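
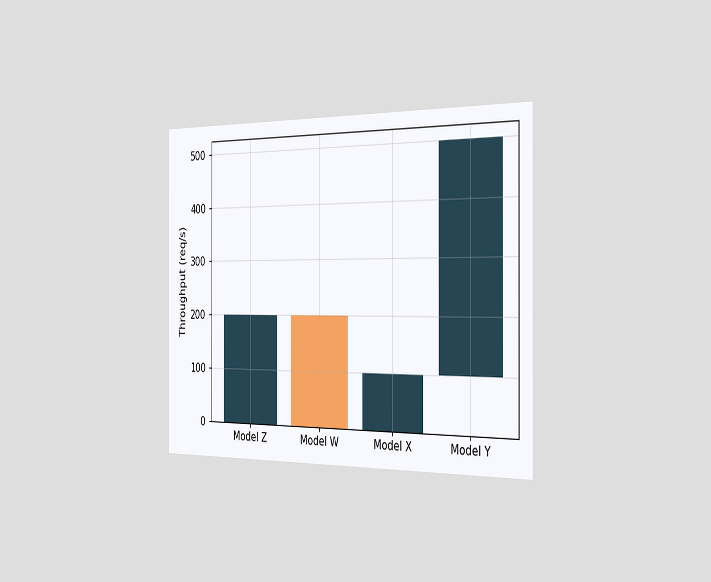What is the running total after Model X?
100req/s

The chart is viewed slightly from the right. After Model X the running total reaches 100req/s.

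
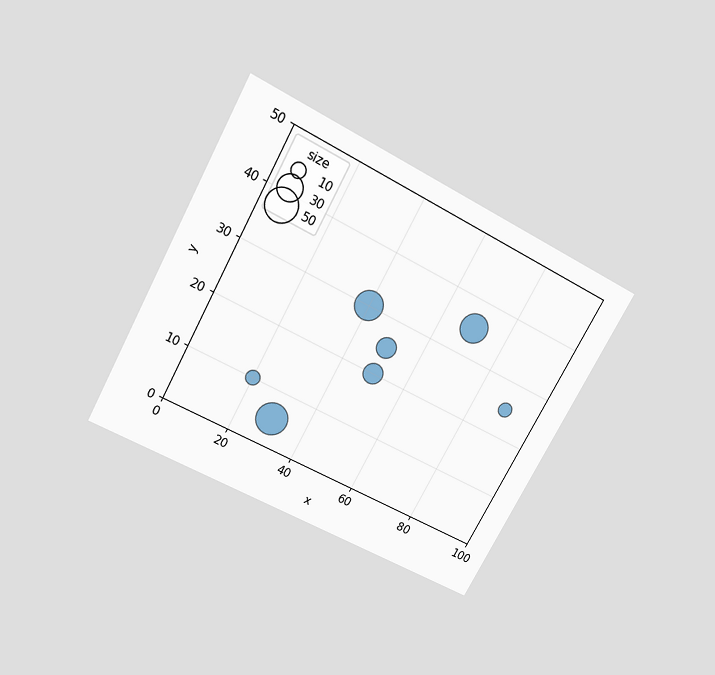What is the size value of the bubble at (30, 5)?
50

The chart is tilted about 28° clockwise and viewed slightly from above. Matching the bubble at (30, 5) against the size legend gives 50.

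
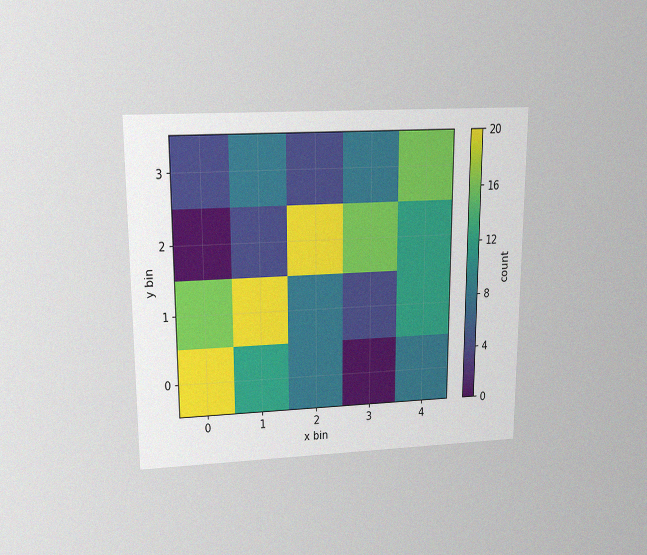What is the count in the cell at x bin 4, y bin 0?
8

The chart is viewed slightly from above, with some photo noise. Matching the cell (4, 0) against the colorbar gives 8.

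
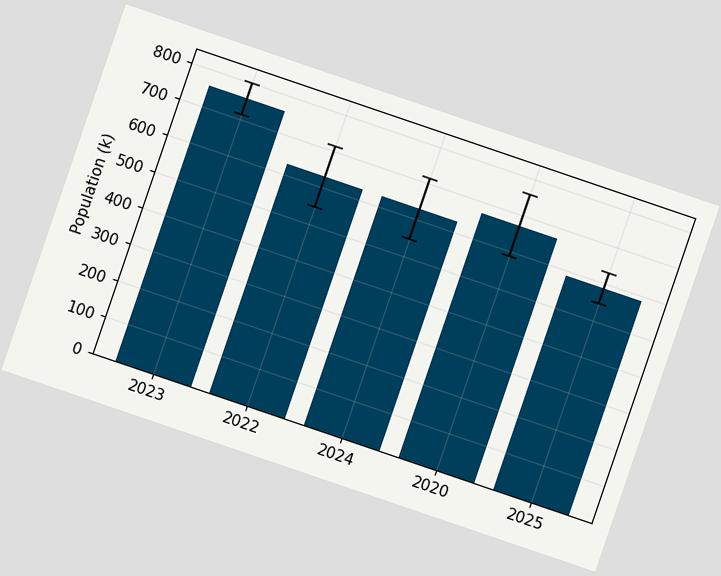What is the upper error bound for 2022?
The chart is tilted about 19° clockwise. The 2022 bar's upper whisker reaches 714k.

714k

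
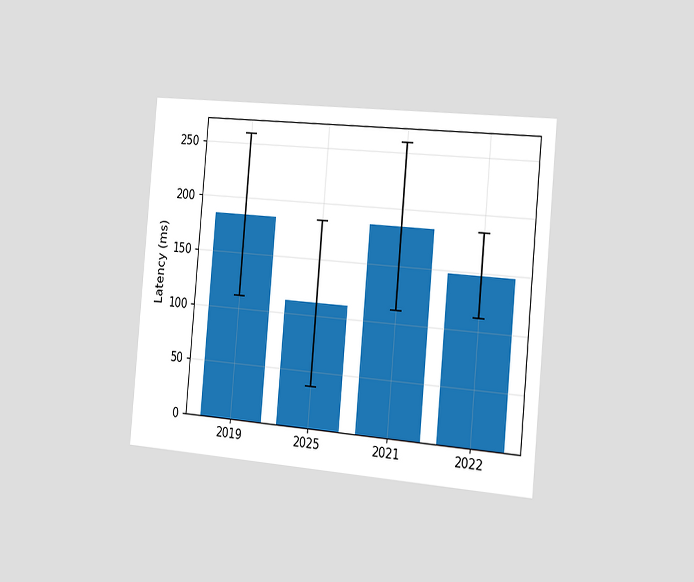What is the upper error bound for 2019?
The chart is tilted about 5° clockwise and viewed slightly from the right. The 2019 bar's upper whisker reaches 259ms.

259ms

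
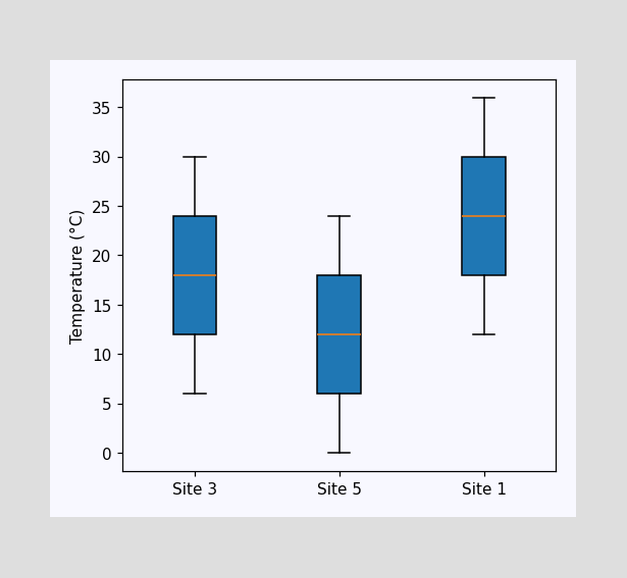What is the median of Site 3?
18°C

The median line in the Site 3 box sits at 18°C.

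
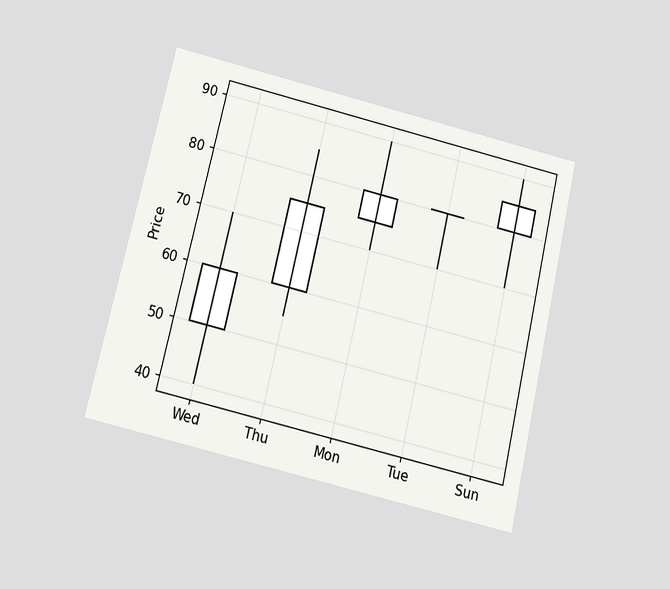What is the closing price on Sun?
85

The chart is tilted about 13° clockwise and viewed slightly from below. The Sun candle closes at 85.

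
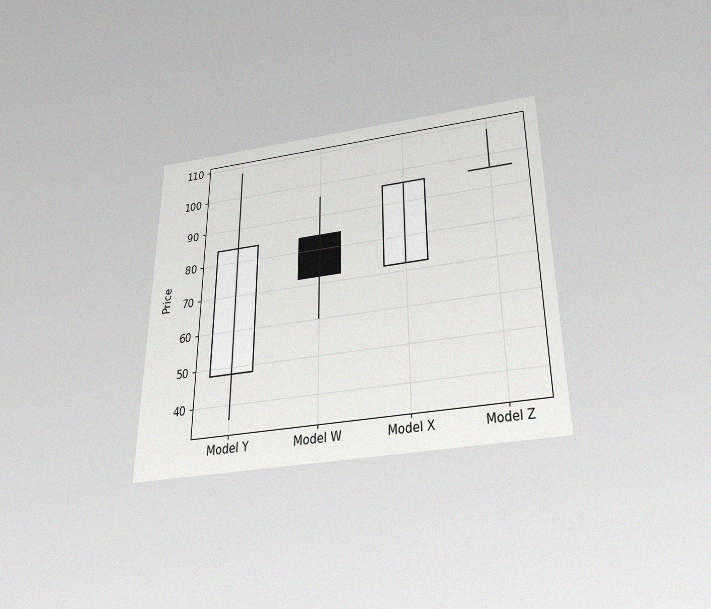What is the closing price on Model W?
72

The chart is viewed slightly from below, with some photo noise. The Model W candle closes at 72.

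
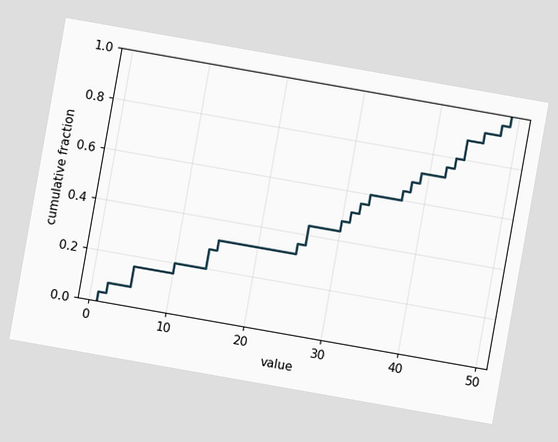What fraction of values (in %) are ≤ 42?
76%

The chart is tilted about 10° clockwise. At x=42 the ECDF step is at 76%.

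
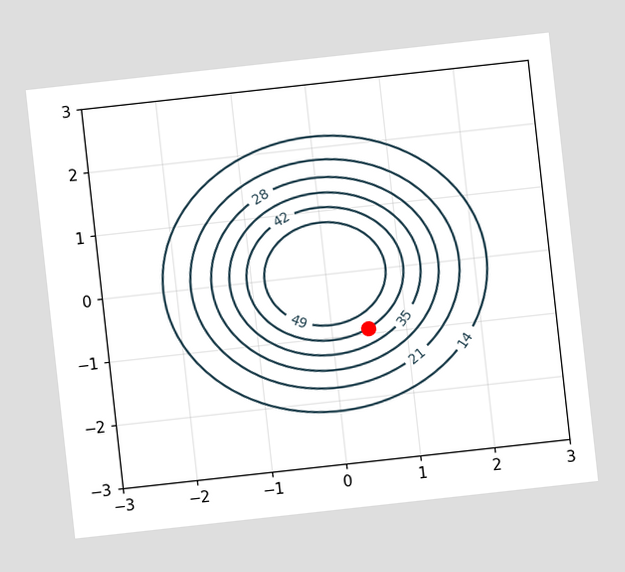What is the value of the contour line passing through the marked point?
42

The chart is tilted about 6° counter-clockwise. The marked point sits on the contour labelled 42.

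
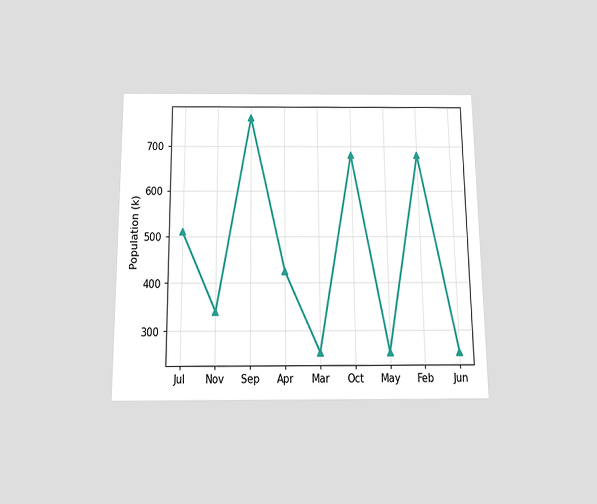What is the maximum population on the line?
The chart is viewed slightly from below. The highest point is at Sep, and reading across to the y-axis gives 765k.

765k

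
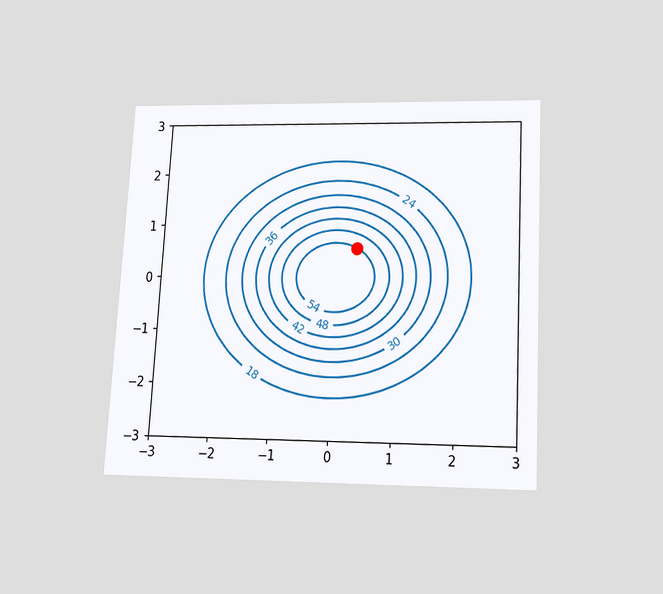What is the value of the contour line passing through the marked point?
54

The chart is tilted about 3° clockwise and viewed slightly from below. The marked point sits on the contour labelled 54.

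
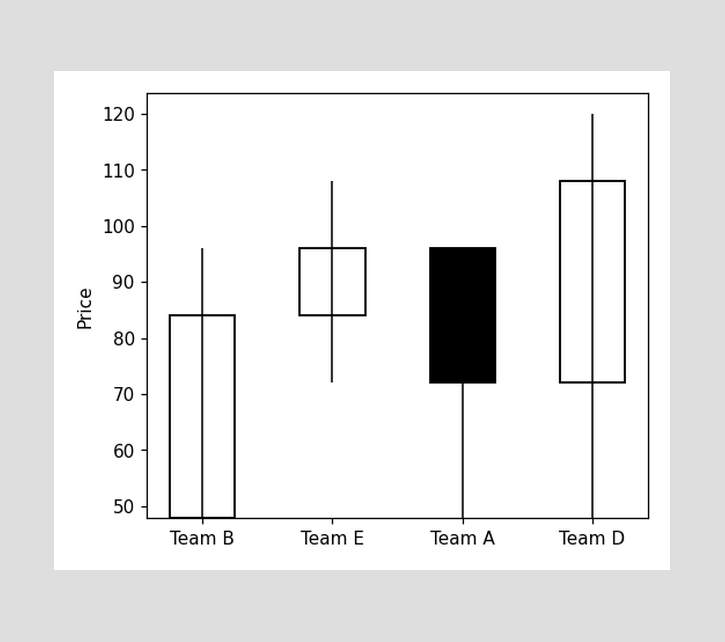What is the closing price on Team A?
The Team A candle closes at 72.

72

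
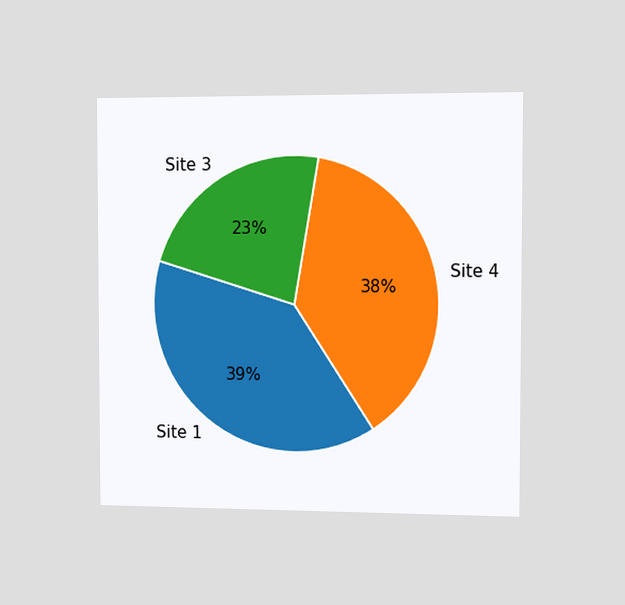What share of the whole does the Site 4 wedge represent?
38%

The chart is viewed slightly from the right. The Site 4 slice takes up 38% of the pie.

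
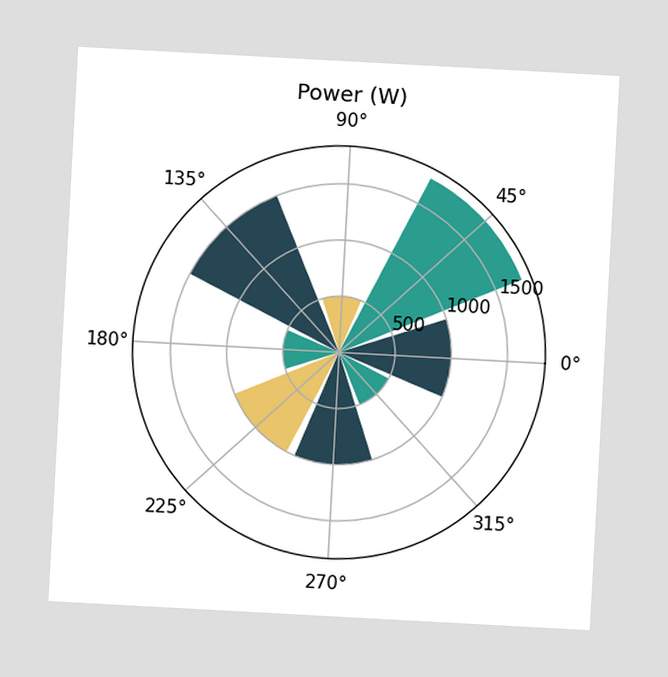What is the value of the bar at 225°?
1000W

The chart is tilted about 3° clockwise. The bar at 225° reaches 1000W on the radial axis.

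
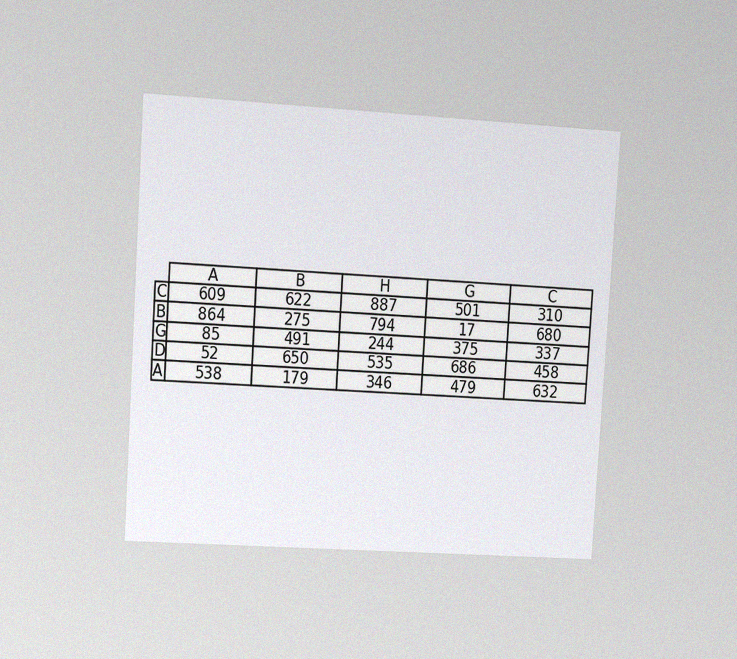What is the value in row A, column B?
179

The chart is tilted about 4° clockwise and viewed at a slight angle, with some photo noise. The (A, B) cell reads 179.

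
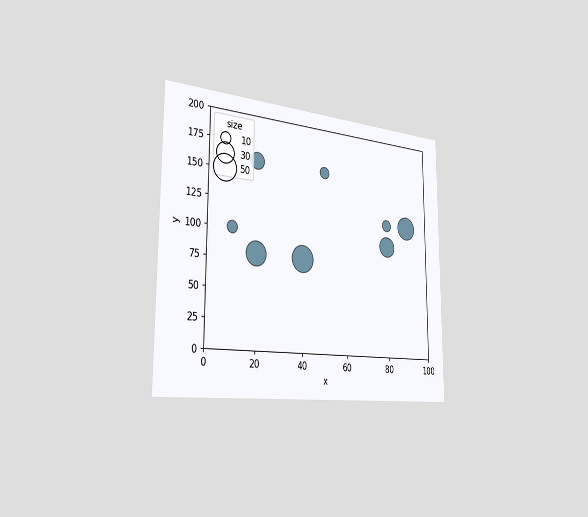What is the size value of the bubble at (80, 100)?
The chart is viewed slightly from the left. Matching the bubble at (80, 100) against the size legend gives 30.

30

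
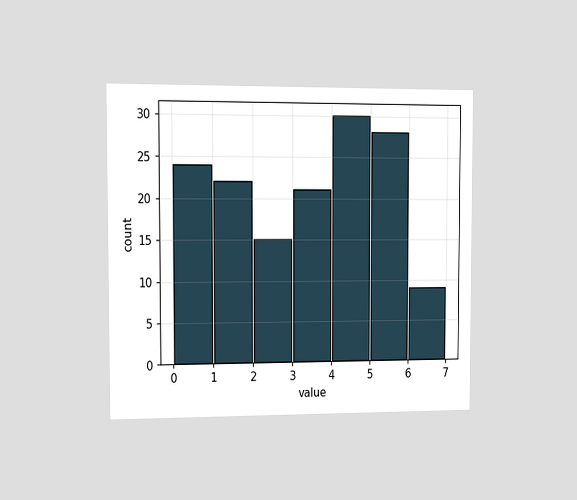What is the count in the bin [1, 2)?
The chart is viewed at a slight angle. The [1, 2) bin has height 22.

22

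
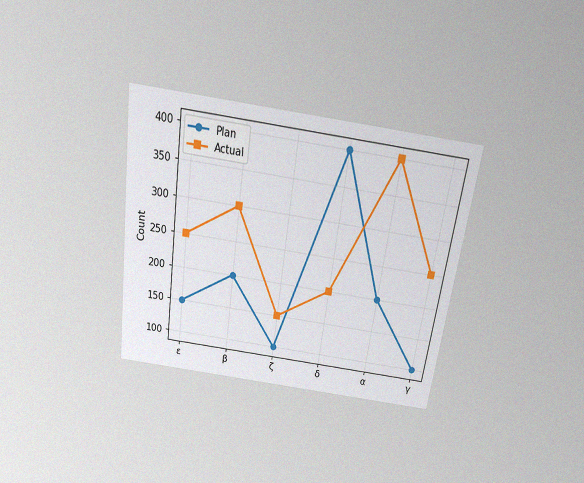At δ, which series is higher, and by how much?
The chart is tilted about 8° clockwise and viewed slightly from above, with some photo noise. At δ, Plan sits above the other line by 200.

Plan, by 200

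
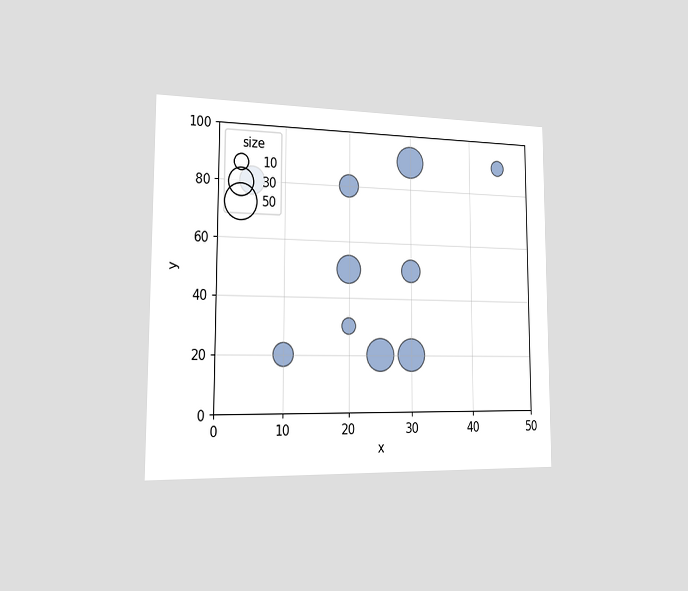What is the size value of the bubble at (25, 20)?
40

The chart is viewed slightly from the left. Matching the bubble at (25, 20) against the size legend gives 40.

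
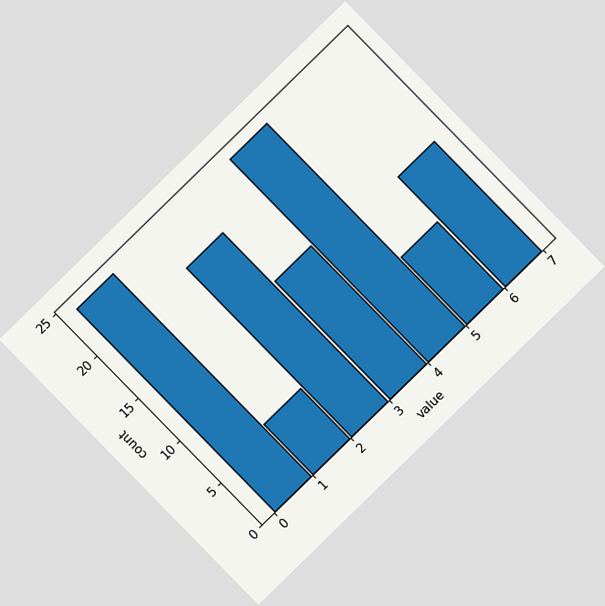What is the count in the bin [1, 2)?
The chart is tilted about 44° counter-clockwise. The [1, 2) bin has height 6.

6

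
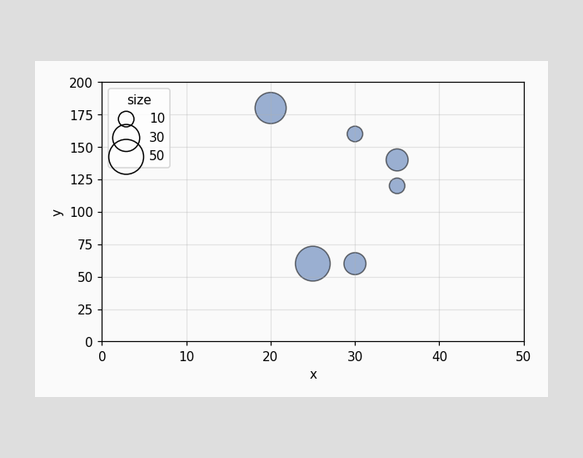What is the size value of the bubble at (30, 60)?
20

Matching the bubble at (30, 60) against the size legend gives 20.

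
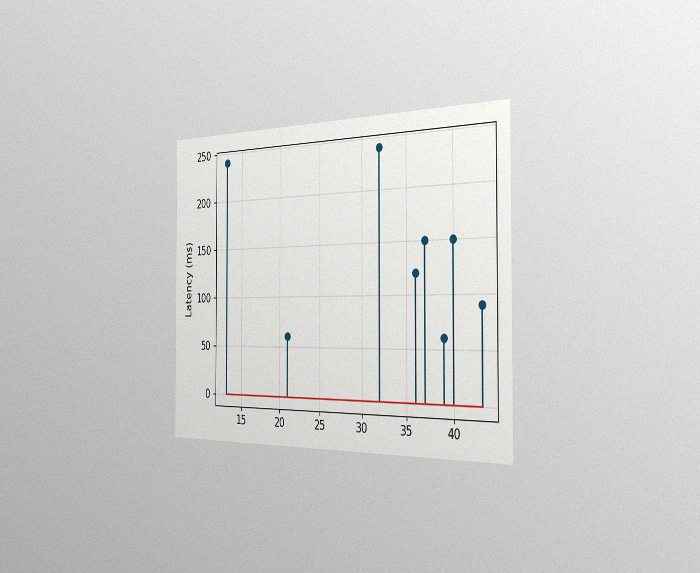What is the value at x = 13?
240ms

The chart is viewed slightly from the right, with some photo noise. The stem at x=13 reaches 240ms.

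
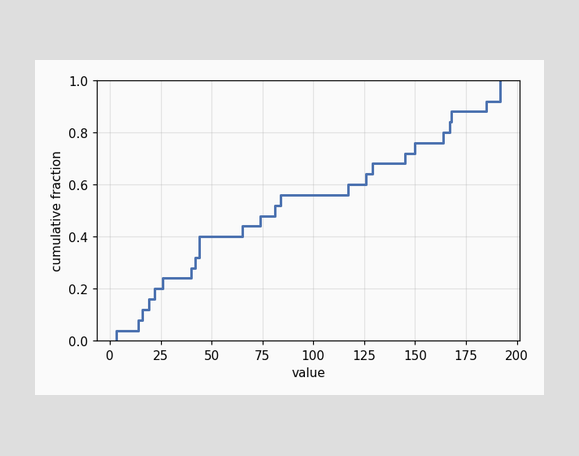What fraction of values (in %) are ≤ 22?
20%

At x=22 the ECDF step is at 20%.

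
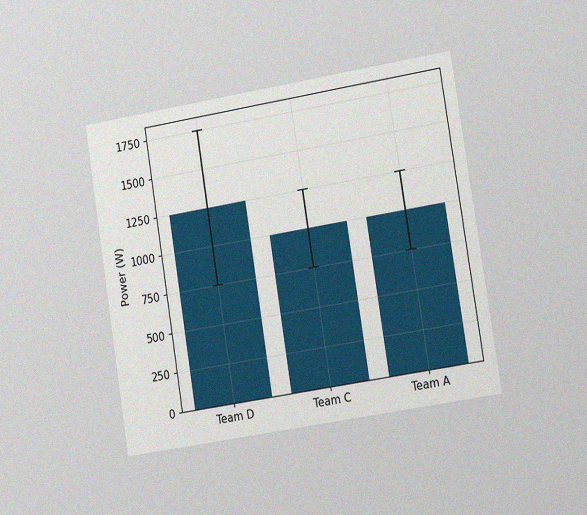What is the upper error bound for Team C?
1250W

The chart is tilted about 9° counter-clockwise and viewed slightly from the right, with some photo noise. The Team C bar's upper whisker reaches 1250W.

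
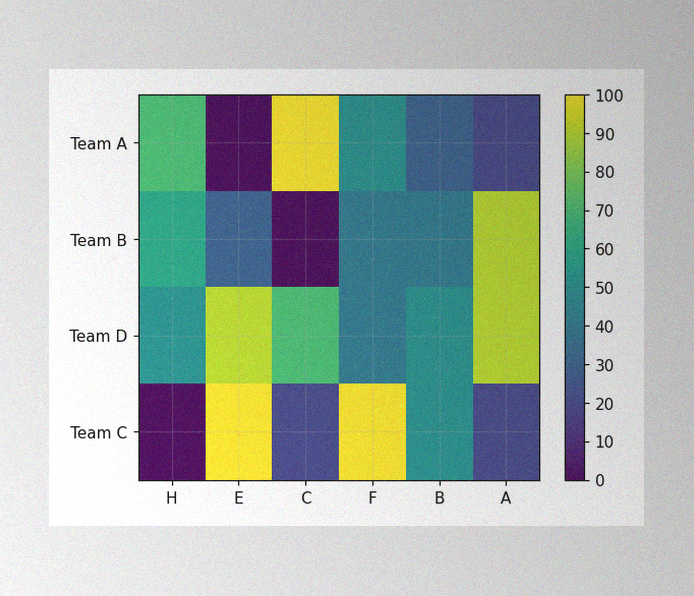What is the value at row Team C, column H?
0

The image has some photo noise and uneven lighting. Matching cell (Team C, H) against the colorbar gives 0.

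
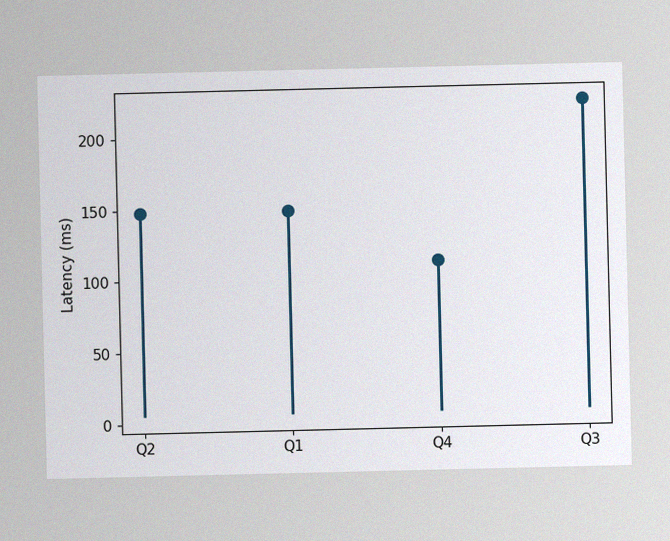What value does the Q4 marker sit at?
The image has some photo noise and uneven lighting. The Q4 marker sits at 111ms.

111ms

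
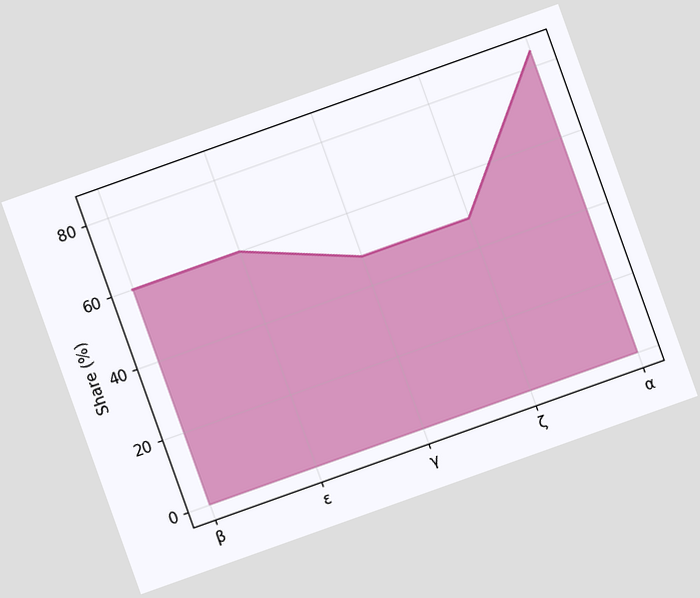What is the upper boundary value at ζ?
The chart is tilted about 20° counter-clockwise. At ζ the upper boundary is at 48%.

48%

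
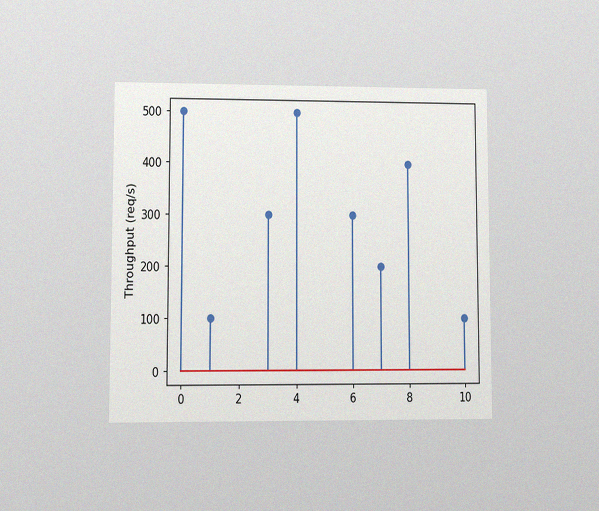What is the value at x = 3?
The chart is viewed at a slight angle, with some photo noise. The stem at x=3 reaches 300req/s.

300req/s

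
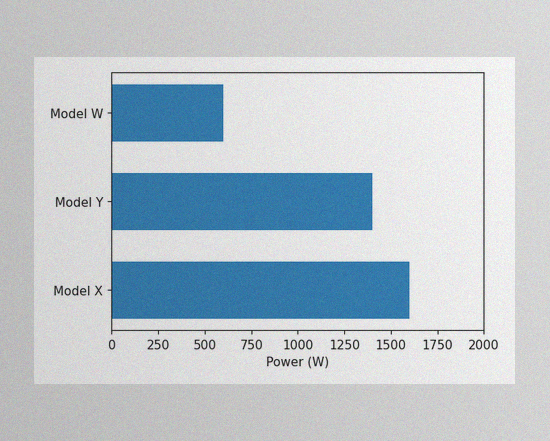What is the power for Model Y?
1400W

The image has some photo noise and uneven lighting. Reading along the chart's x-axis, the Model Y bar reaches 1400W.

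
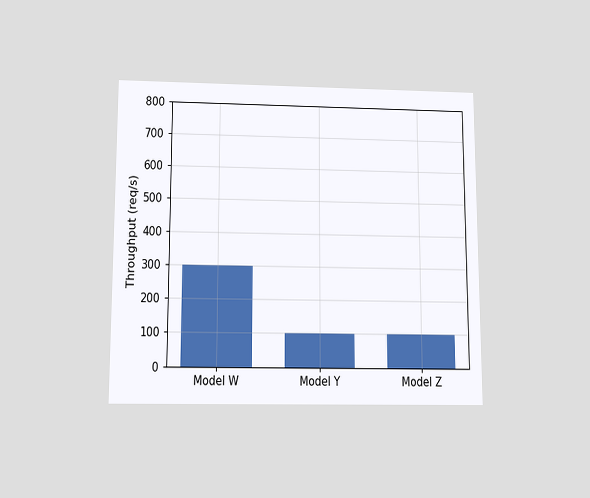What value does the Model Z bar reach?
The chart is viewed slightly from below. Reading along the chart's y-axis, the Model Z bar reaches 100req/s.

100req/s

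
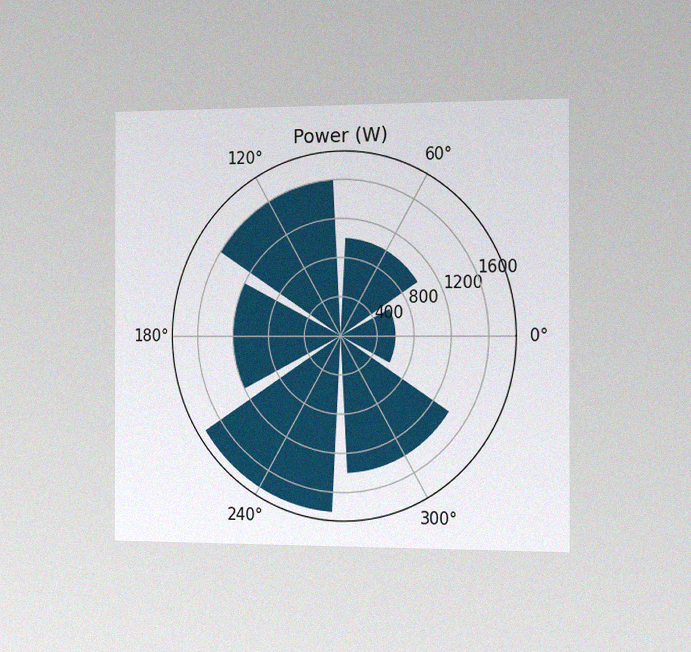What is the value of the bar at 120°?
1600W

The chart is viewed slightly from the right, with some photo noise. The bar at 120° reaches 1600W on the radial axis.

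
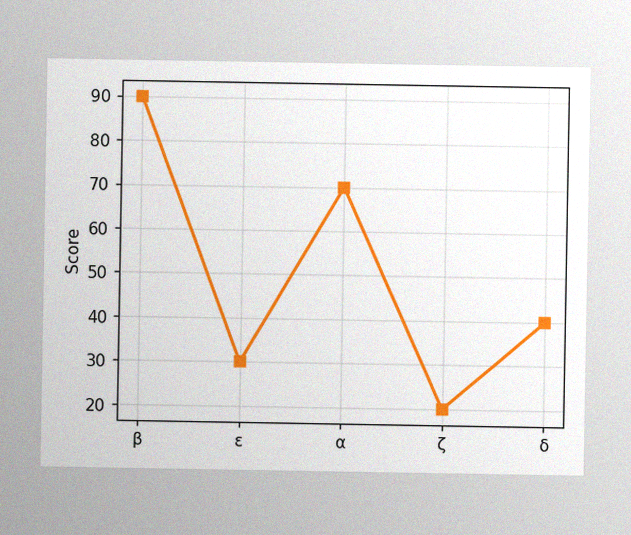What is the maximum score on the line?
90

The image has some photo noise and uneven lighting. The highest point is at β, and reading across to the y-axis gives 90.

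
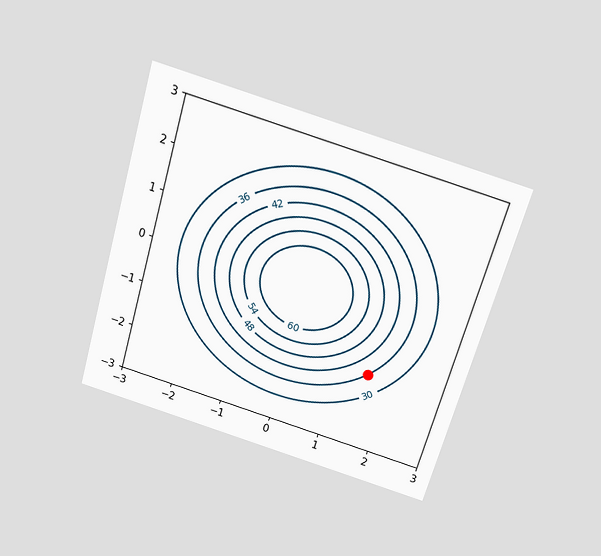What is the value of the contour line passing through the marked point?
36

The chart is tilted about 16° clockwise and viewed slightly from above. The marked point sits on the contour labelled 36.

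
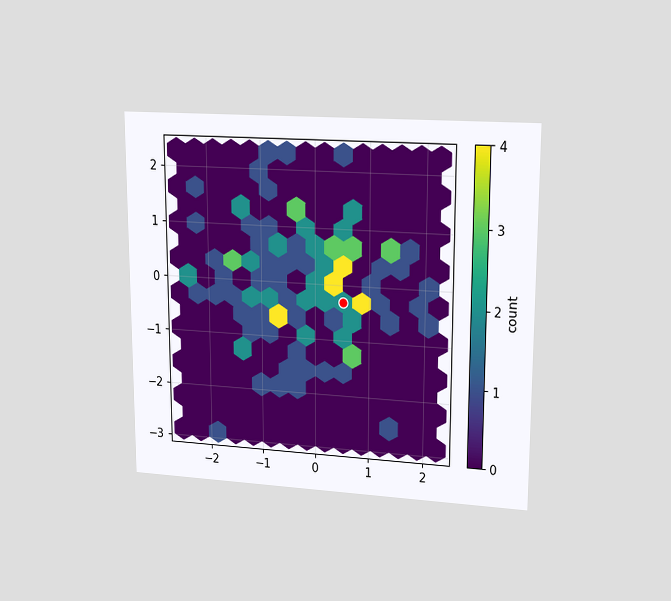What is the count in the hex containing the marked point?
The chart is viewed at a slight angle. The marked hex reads 2 on the colorbar.

2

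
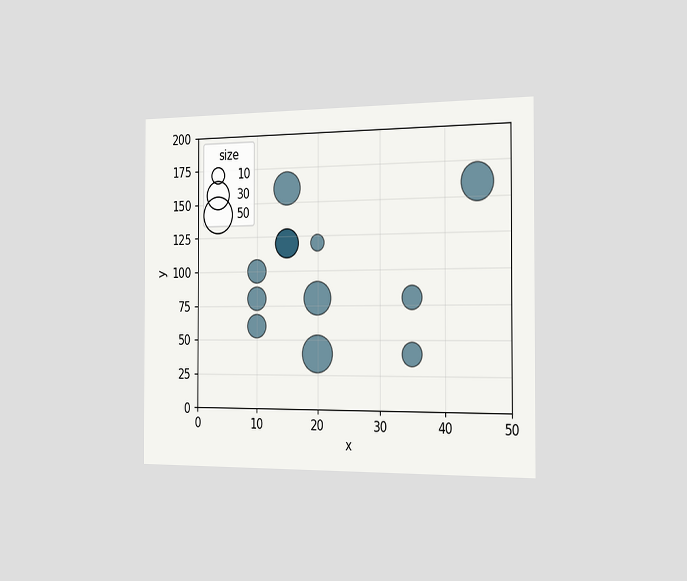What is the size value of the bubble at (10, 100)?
The chart is viewed slightly from the right. Matching the bubble at (10, 100) against the size legend gives 20.

20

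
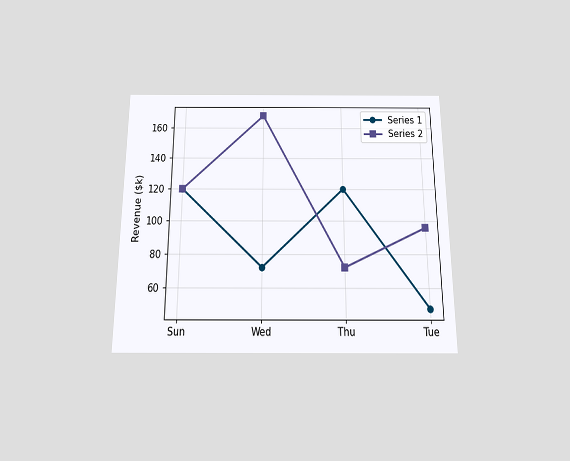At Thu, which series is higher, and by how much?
Series 1, by $48k

The chart is viewed slightly from below. At Thu, Series 1 sits above the other line by $48k.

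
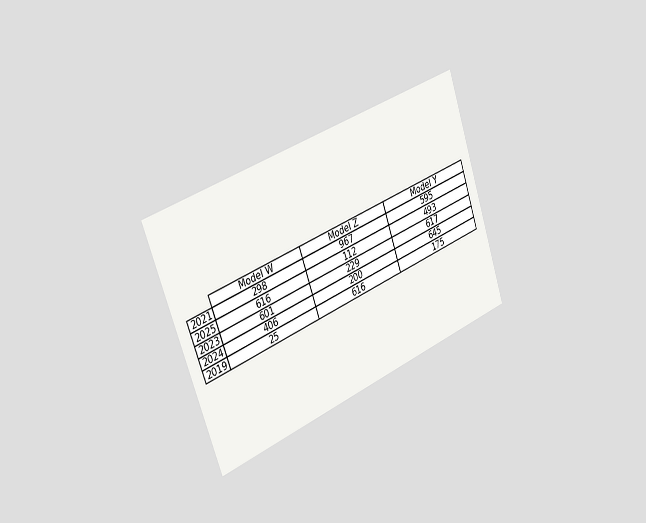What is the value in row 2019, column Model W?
25

The chart is tilted about 20° counter-clockwise and viewed slightly from the left. The (2019, Model W) cell reads 25.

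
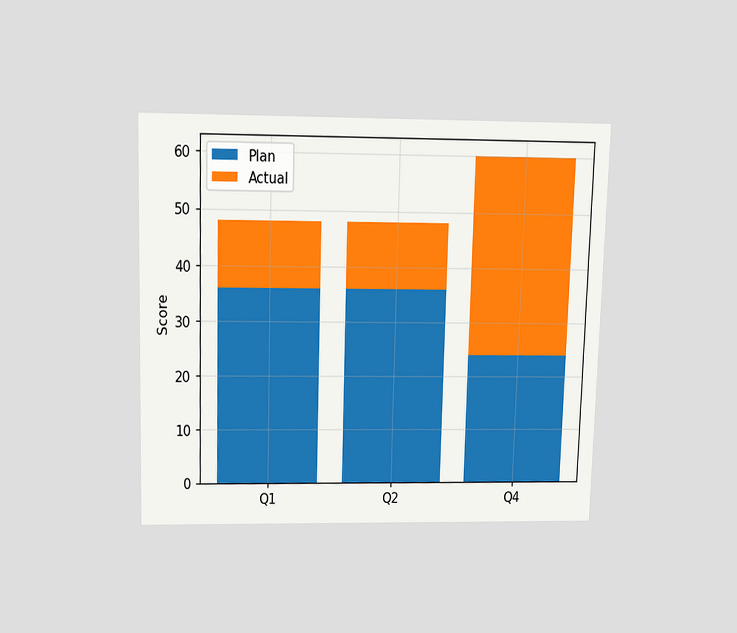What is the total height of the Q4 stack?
The chart is viewed slightly from above. The Q4 stack's top reaches 60 on the y-axis.

60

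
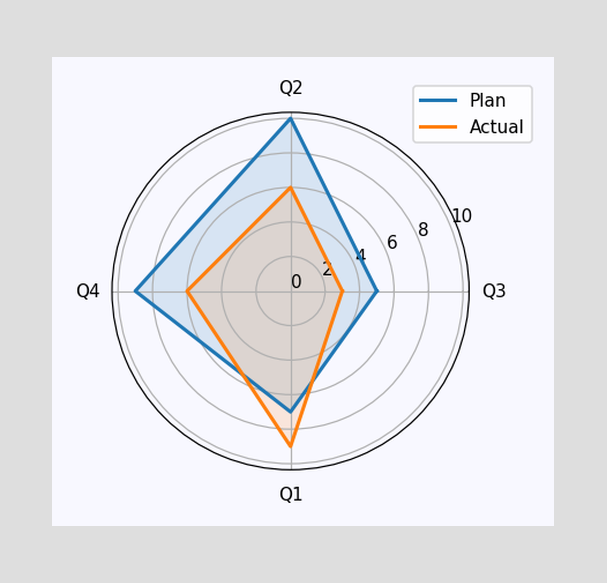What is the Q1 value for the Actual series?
9

On the Q1 axis, Actual reaches 9.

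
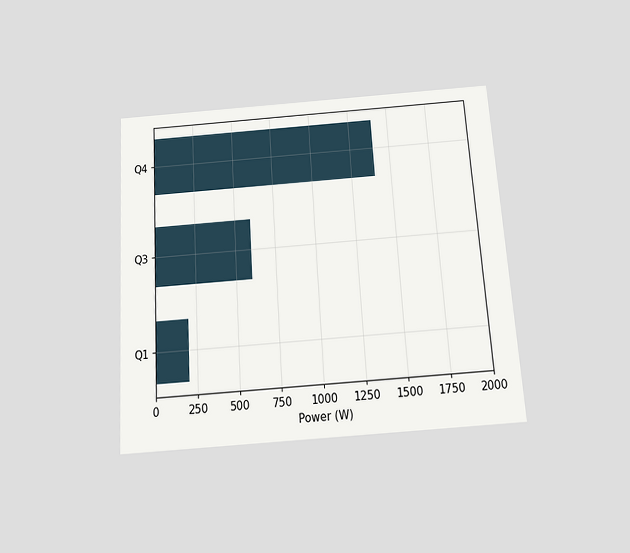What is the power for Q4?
The chart is tilted about 4° counter-clockwise and viewed slightly from below. Reading along the chart's x-axis, the Q4 bar reaches 1400W.

1400W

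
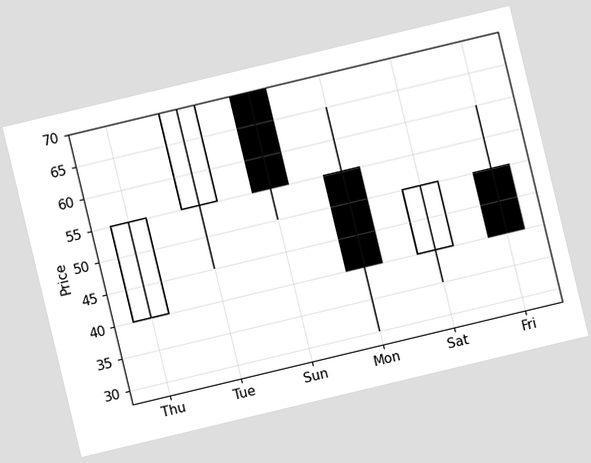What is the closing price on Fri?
40

The chart is tilted about 13° counter-clockwise. The Fri candle closes at 40.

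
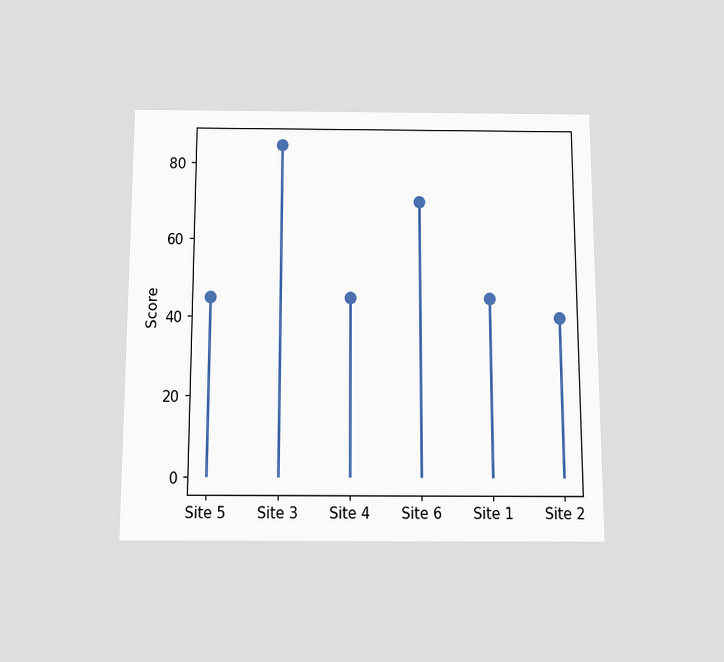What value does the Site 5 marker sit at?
45

The chart is viewed slightly from below. The Site 5 marker sits at 45.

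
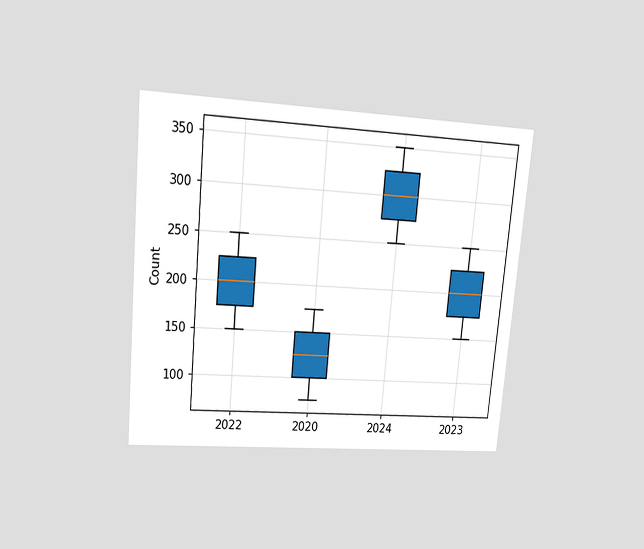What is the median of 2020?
125

The chart is tilted about 5° clockwise and viewed at a slight angle. The median line in the 2020 box sits at 125.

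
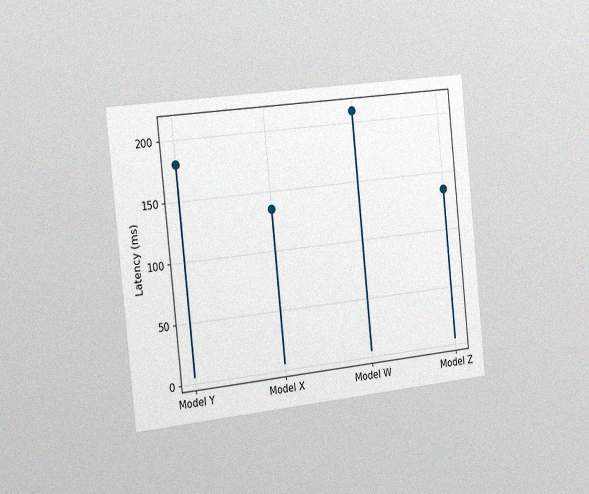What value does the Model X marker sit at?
The chart is tilted about 6° counter-clockwise and viewed slightly from the left, with some photo noise. The Model X marker sits at 135ms.

135ms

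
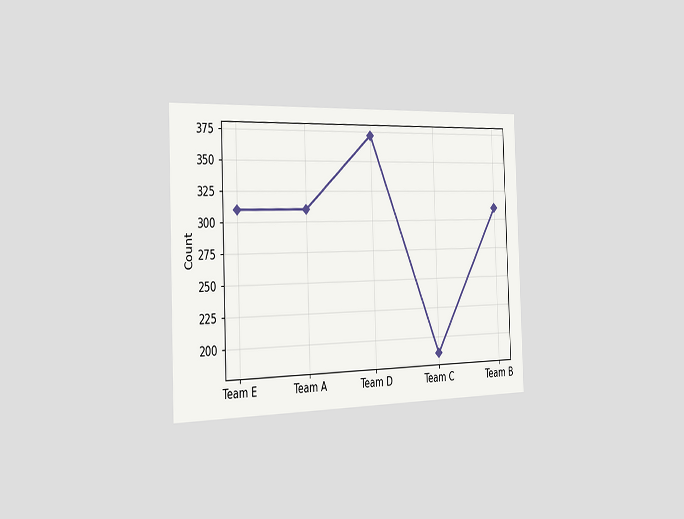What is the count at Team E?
The chart is tilted about 2° counter-clockwise and viewed slightly from the left. At Team E, the line is at 310.

310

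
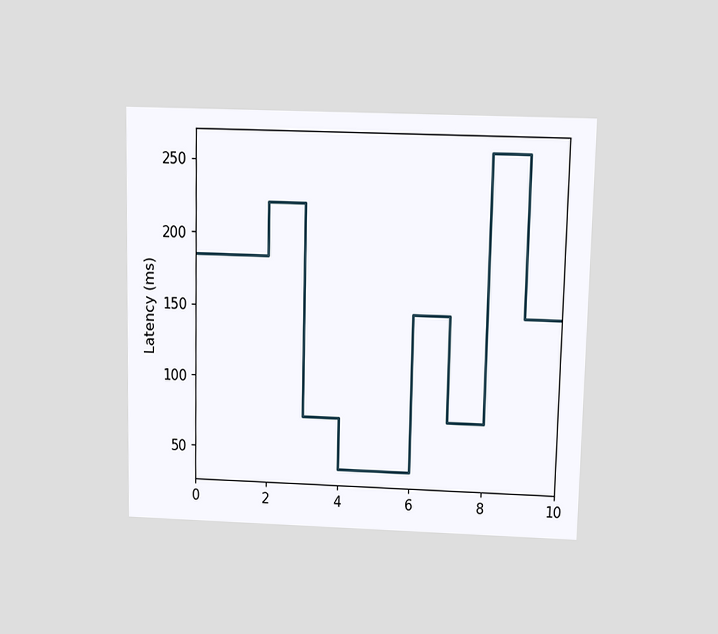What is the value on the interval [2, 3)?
The chart is viewed slightly from above. On [2, 3) the step sits at 222ms.

222ms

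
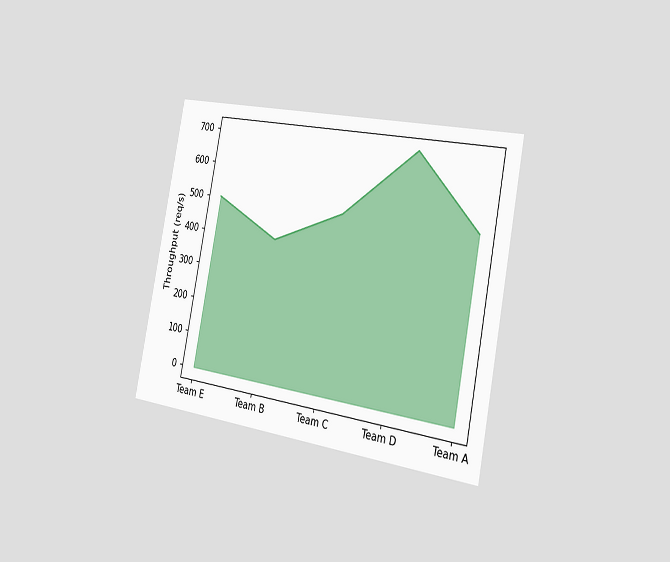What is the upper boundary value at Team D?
700req/s

The chart is tilted about 11° clockwise and viewed slightly from the right. At Team D the upper boundary is at 700req/s.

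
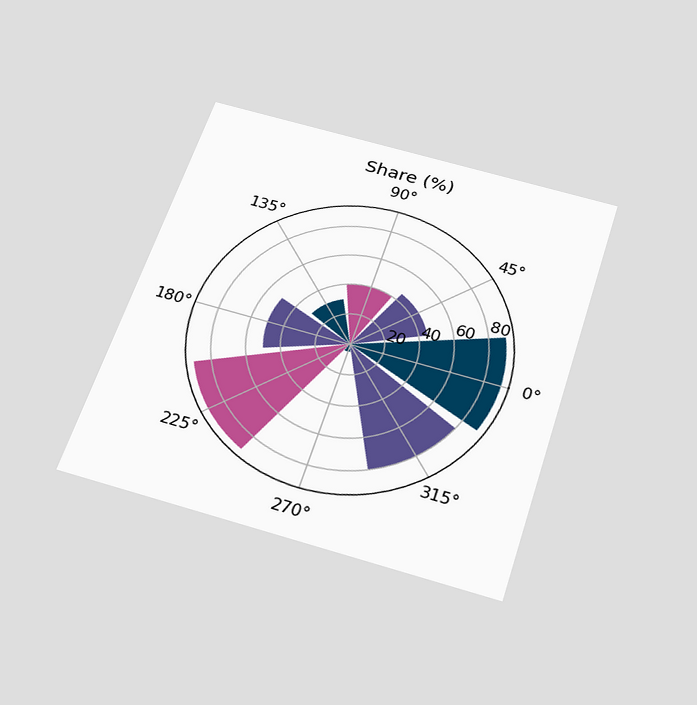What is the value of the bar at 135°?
30%

The chart is tilted about 18° clockwise and viewed slightly from below. The bar at 135° reaches 30% on the radial axis.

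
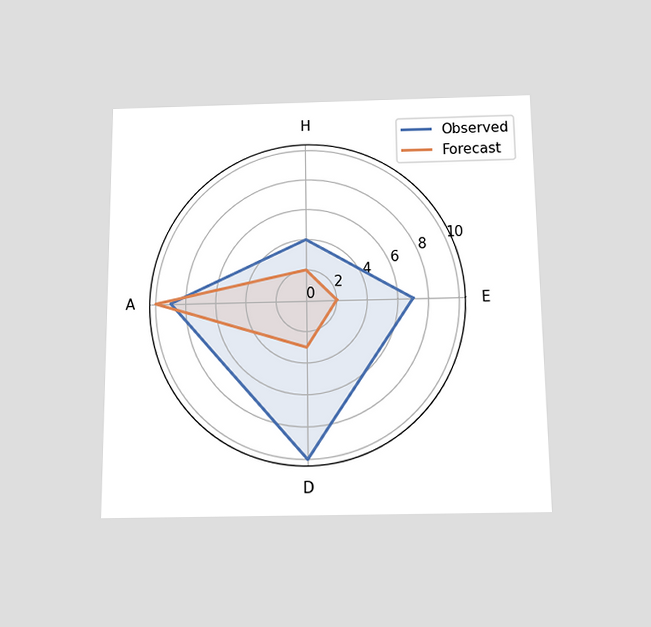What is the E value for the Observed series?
7

The chart is viewed slightly from below. On the E axis, Observed reaches 7.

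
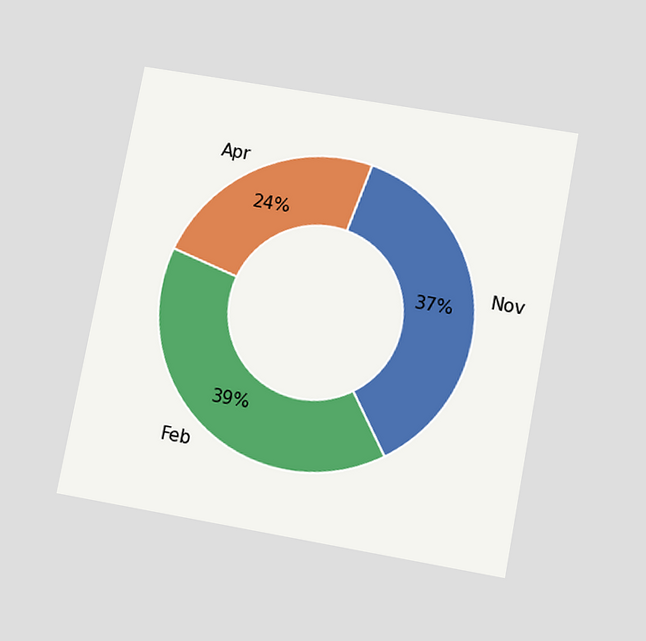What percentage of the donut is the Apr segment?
24%

The chart is tilted about 11° clockwise and viewed slightly from below. The Apr segment takes up 24% of the ring.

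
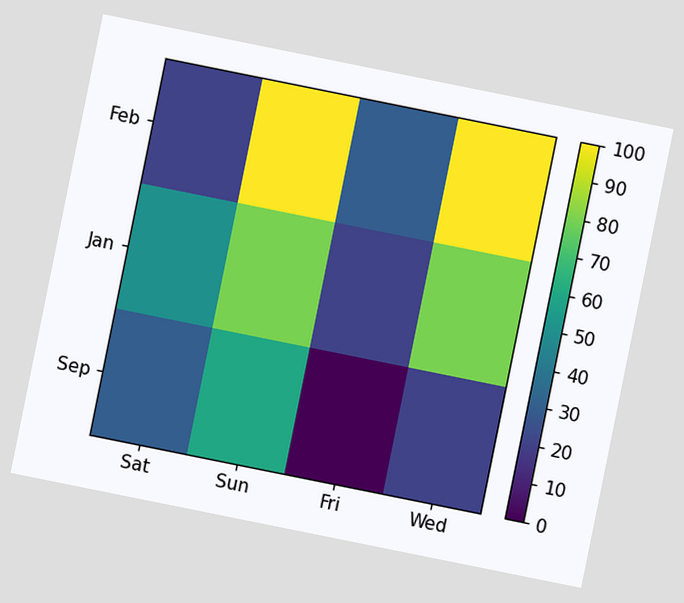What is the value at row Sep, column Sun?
60

The chart is tilted about 11° clockwise. Matching cell (Sep, Sun) against the colorbar gives 60.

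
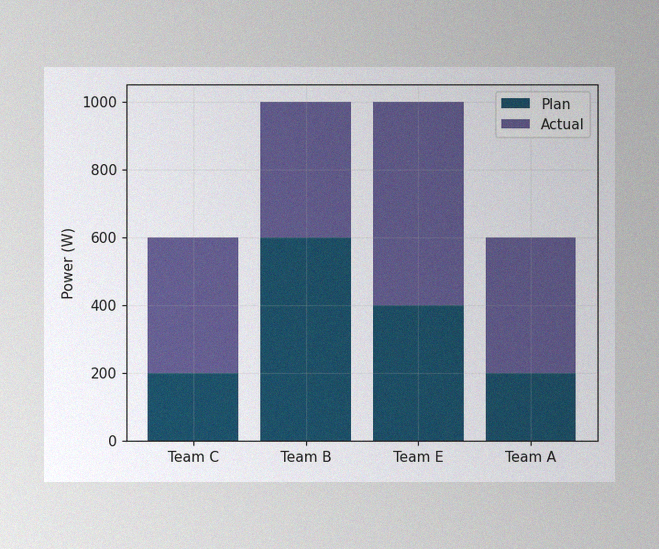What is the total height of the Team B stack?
The image has some photo noise and uneven lighting. The Team B stack's top reaches 1000W on the y-axis.

1000W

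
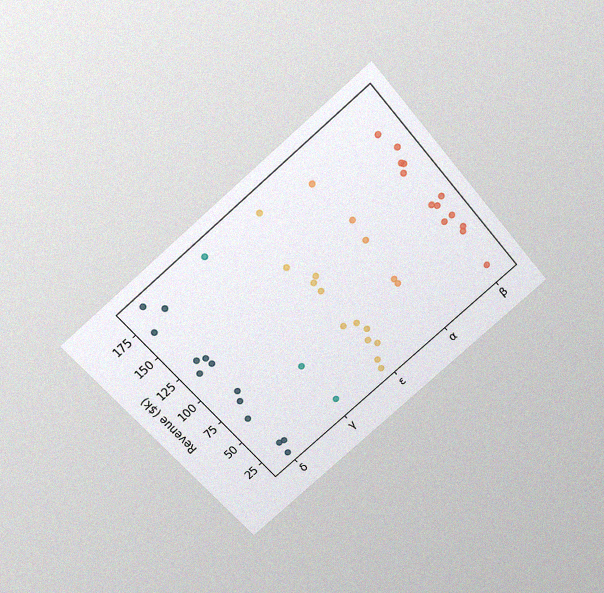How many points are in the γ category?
The chart is tilted about 41° counter-clockwise and viewed slightly from above, with some photo noise. Counting the markers in the γ column gives 3.

3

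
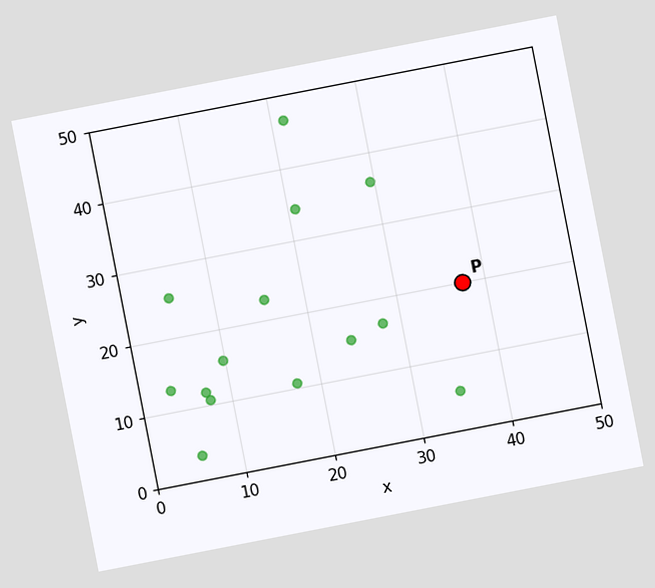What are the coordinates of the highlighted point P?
The chart is tilted about 11° counter-clockwise. Following the gridlines from P to each axis, P sits at (37.5, 20).

(37.5, 20)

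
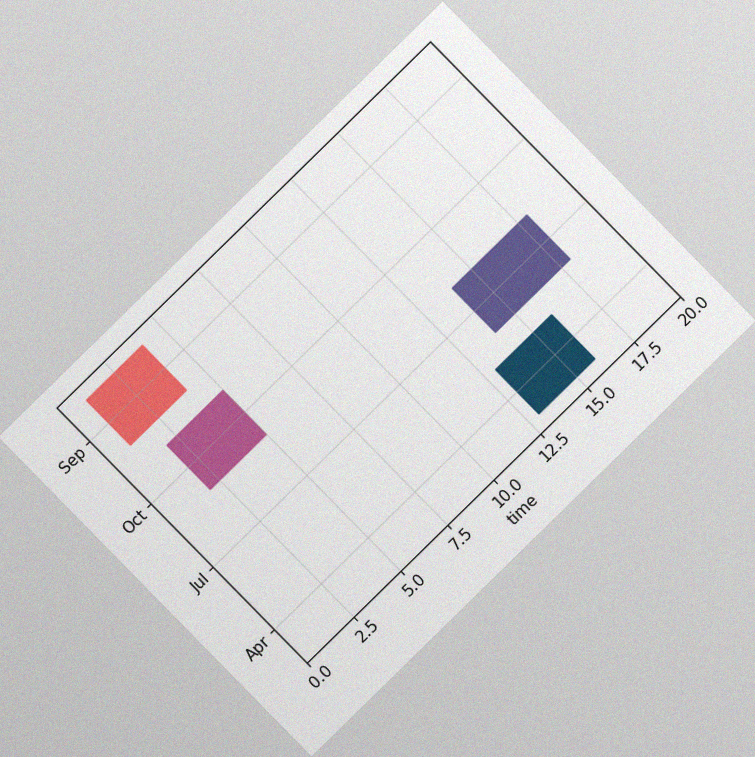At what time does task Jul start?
14

The chart is tilted about 44° counter-clockwise, with some photo noise. The Jul bar begins at t=14.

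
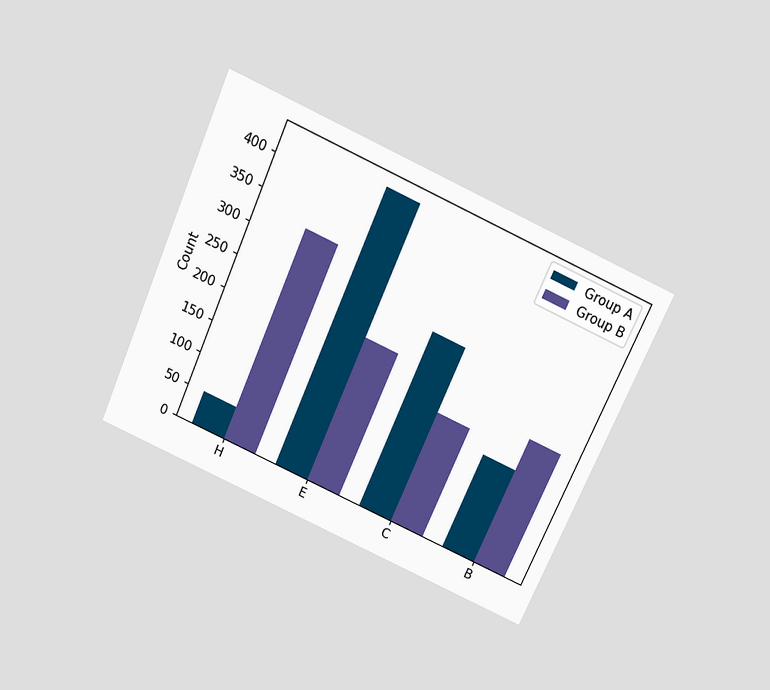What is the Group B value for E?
225

The chart is tilted about 24° clockwise and viewed slightly from above. The Group B bar at E reaches 225 on the y-axis.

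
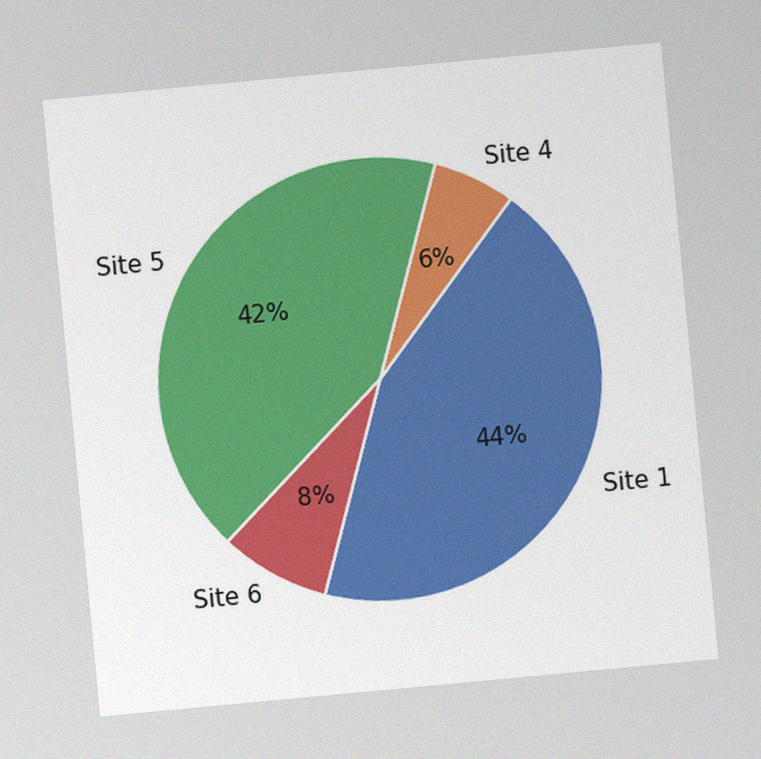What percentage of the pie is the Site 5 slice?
42%

The chart is tilted about 5° counter-clockwise, with some photo noise. The Site 5 slice takes up 42% of the pie.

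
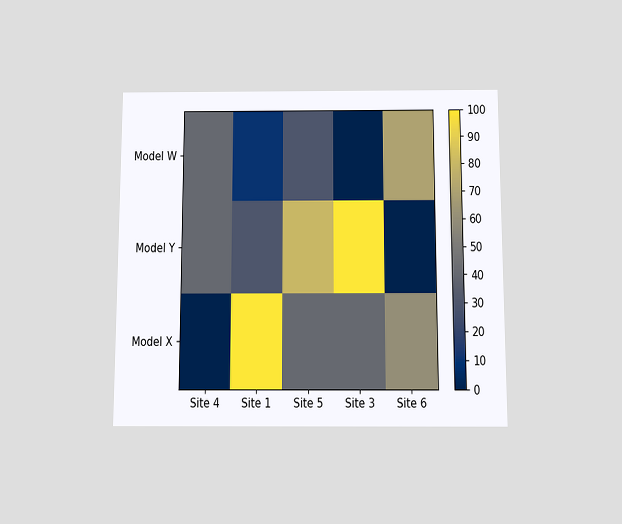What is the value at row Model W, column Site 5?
30

The chart is viewed slightly from below. Matching cell (Model W, Site 5) against the colorbar gives 30.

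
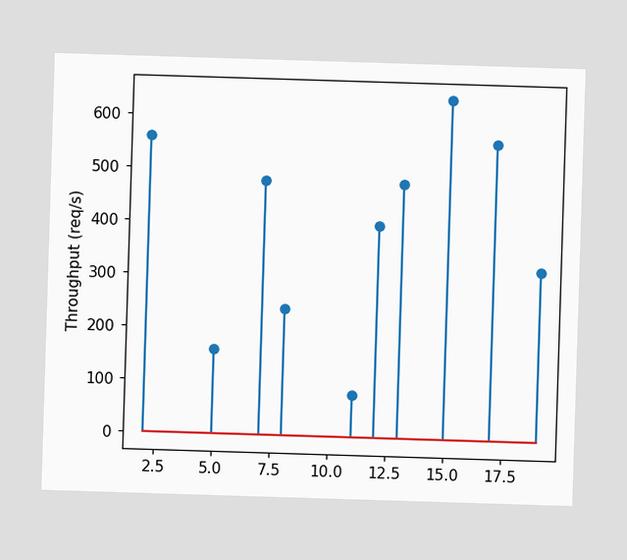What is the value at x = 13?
The stem at x=13 reaches 480req/s.

480req/s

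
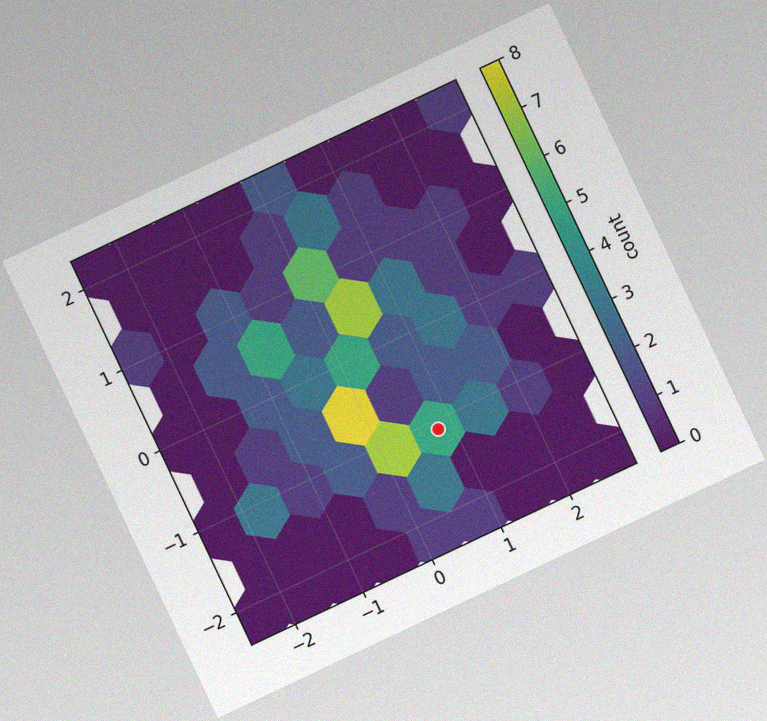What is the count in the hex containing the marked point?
5

The chart is tilted about 25° counter-clockwise, with some photo noise. The marked hex reads 5 on the colorbar.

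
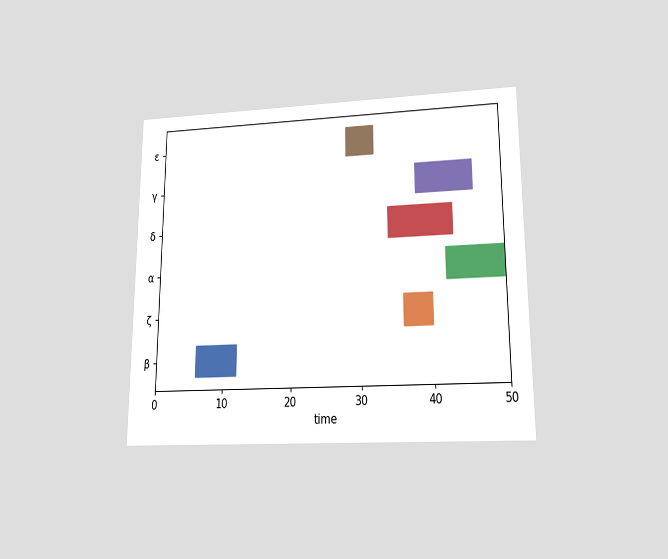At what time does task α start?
42

The chart is viewed at a slight angle. The α bar begins at t=42.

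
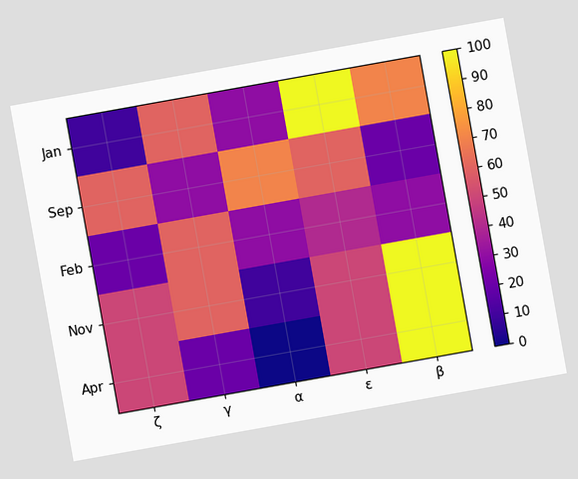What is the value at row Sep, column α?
70

The chart is tilted about 10° counter-clockwise. Matching cell (Sep, α) against the colorbar gives 70.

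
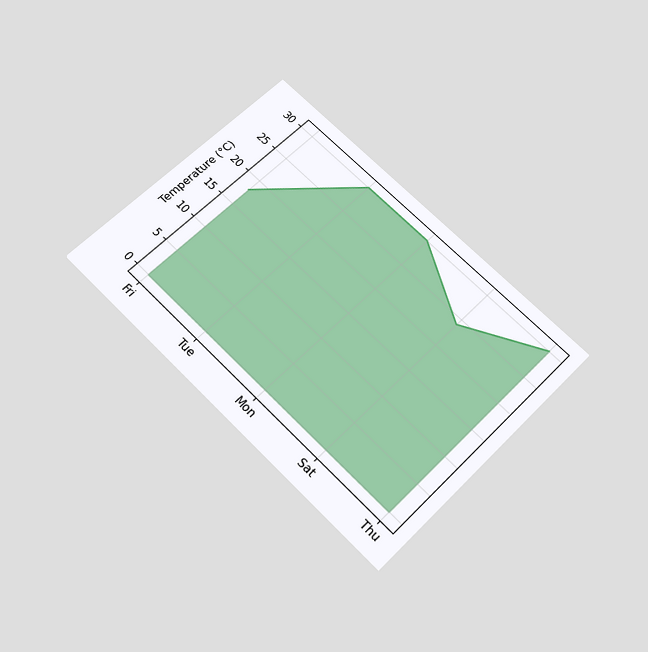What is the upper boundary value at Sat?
The chart is tilted about 45° clockwise and viewed slightly from below. At Sat the upper boundary is at 24°C.

24°C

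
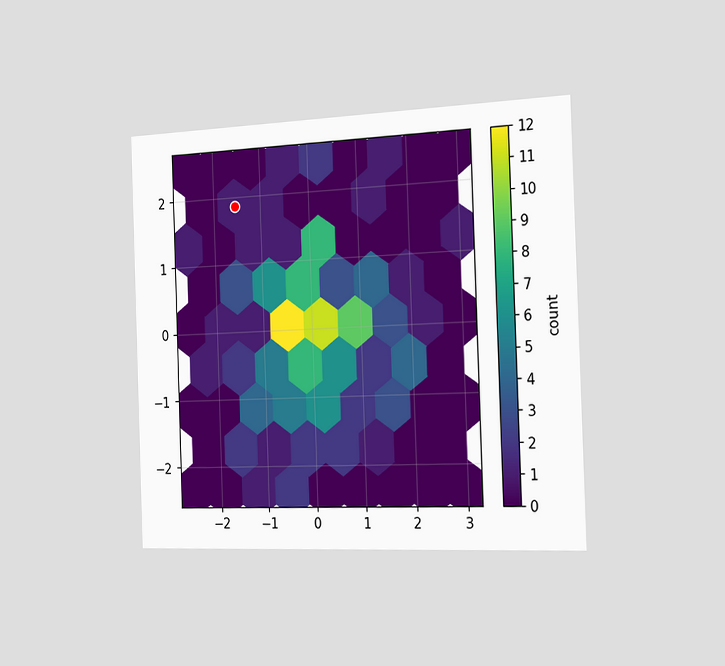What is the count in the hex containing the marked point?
The chart is tilted about 2° counter-clockwise and viewed slightly from the right. The marked hex reads 1 on the colorbar.

1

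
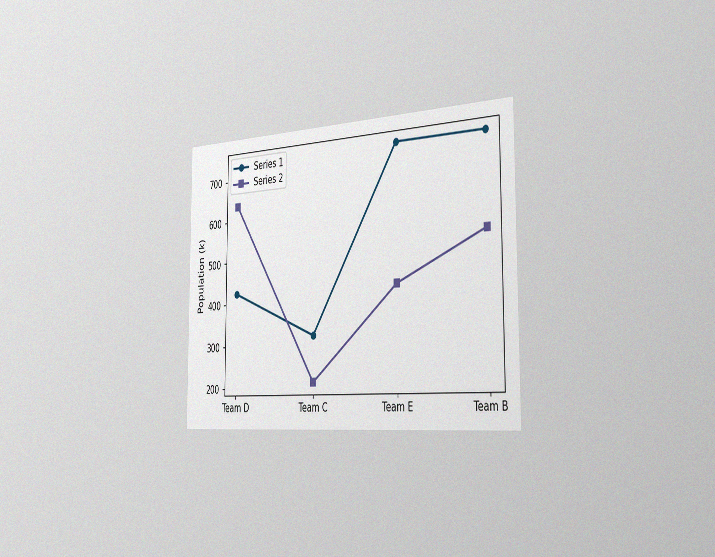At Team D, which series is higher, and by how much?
Series 2, by 212k

The chart is viewed slightly from the right, with some photo noise. At Team D, Series 2 sits above the other line by 212k.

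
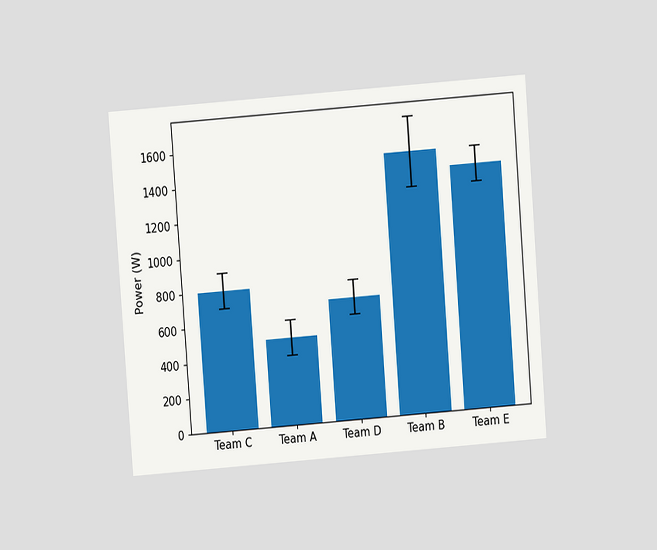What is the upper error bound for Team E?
1500W

The chart is tilted about 4° counter-clockwise and viewed at a slight angle. The Team E bar's upper whisker reaches 1500W.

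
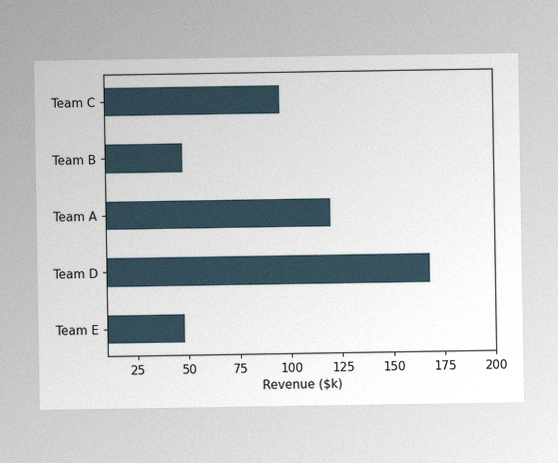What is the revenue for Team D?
$168k

The image has some photo noise and uneven lighting. Reading along the chart's x-axis, the Team D bar reaches $168k.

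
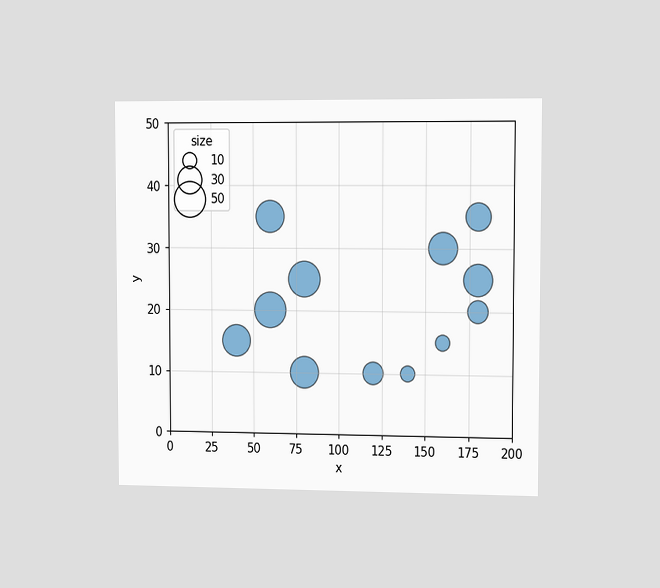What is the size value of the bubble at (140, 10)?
10

The chart is viewed slightly from the right. Matching the bubble at (140, 10) against the size legend gives 10.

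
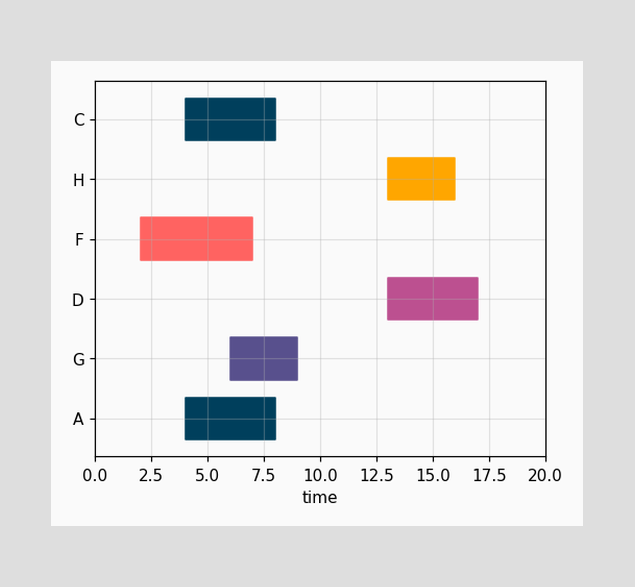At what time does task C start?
The C bar begins at t=4.

4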